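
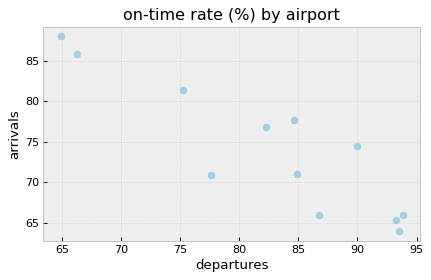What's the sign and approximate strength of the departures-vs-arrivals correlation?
negative, strong

Points are negatively correlated; strong (|r| ≈ 0.9).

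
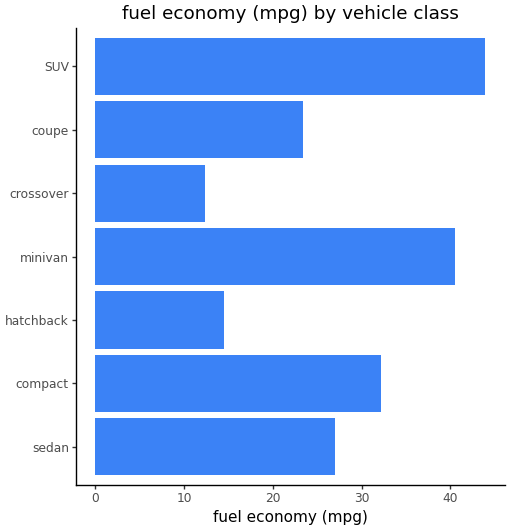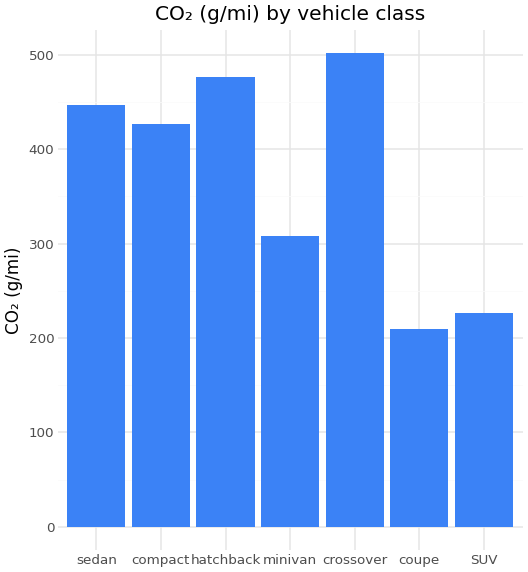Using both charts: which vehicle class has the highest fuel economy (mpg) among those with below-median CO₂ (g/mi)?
Chart 2 median CO₂ (g/mi) ≈ 450; below-median vehicle classes: minivan, coupe, SUV. Among those, SUV has the highest fuel economy (mpg) (≈ 45).

SUV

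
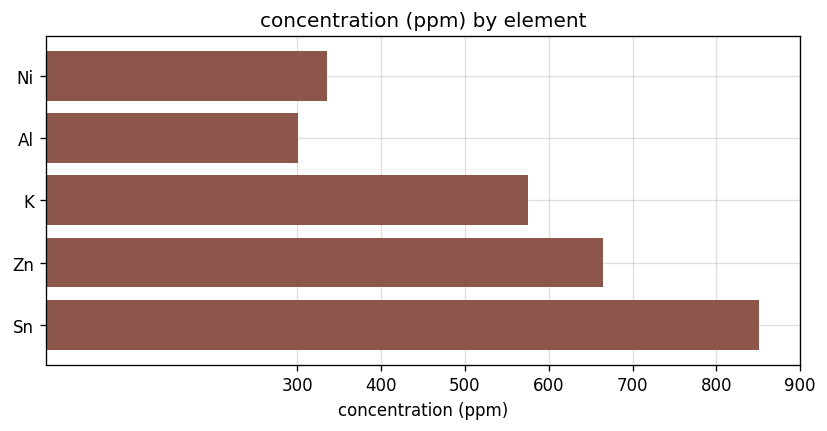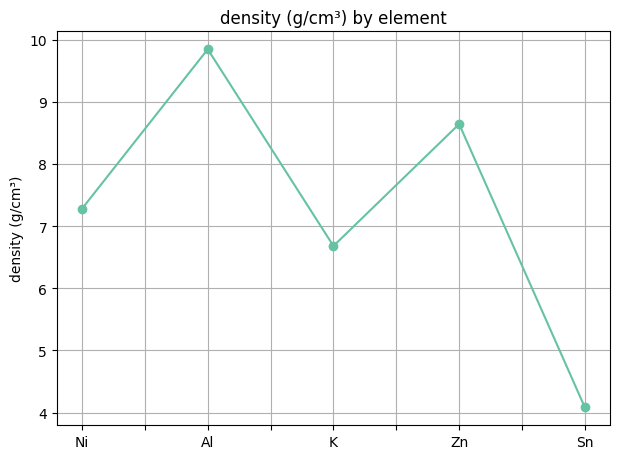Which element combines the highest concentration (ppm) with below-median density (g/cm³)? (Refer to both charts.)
Sn

Chart 2 median density (g/cm³) ≈ 7; below-median elements: K, Sn. Among those, Sn has the highest concentration (ppm) (≈ 900).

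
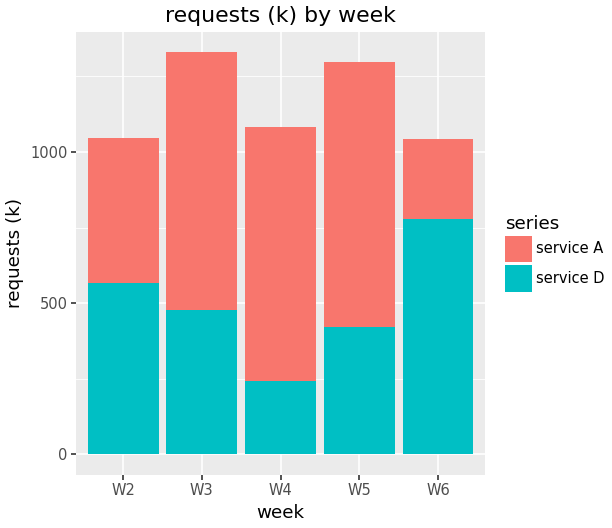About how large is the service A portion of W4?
service A top ≈ 1000, bottom ≈ 200; segment ≈ 800.

≈ 800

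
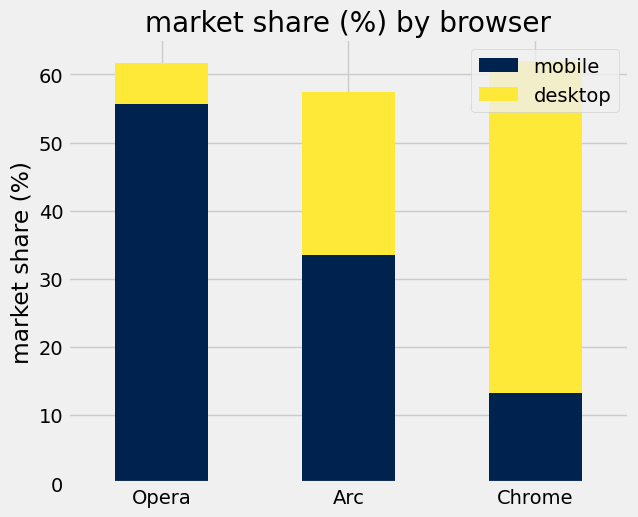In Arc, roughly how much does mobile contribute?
mobile top ≈ 30, bottom ≈ 0; segment ≈ 30.

≈ 30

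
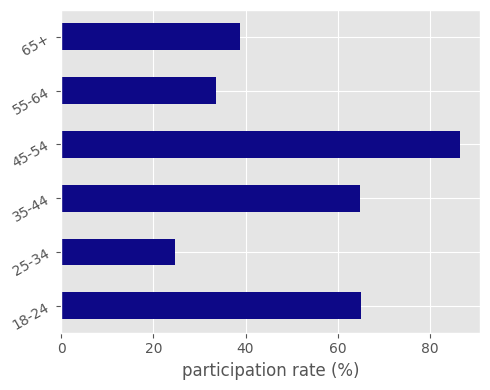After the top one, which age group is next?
18-24

Top 3: 45-54 ≈ 90, 18-24 ≈ 70, 35-44 ≈ 60.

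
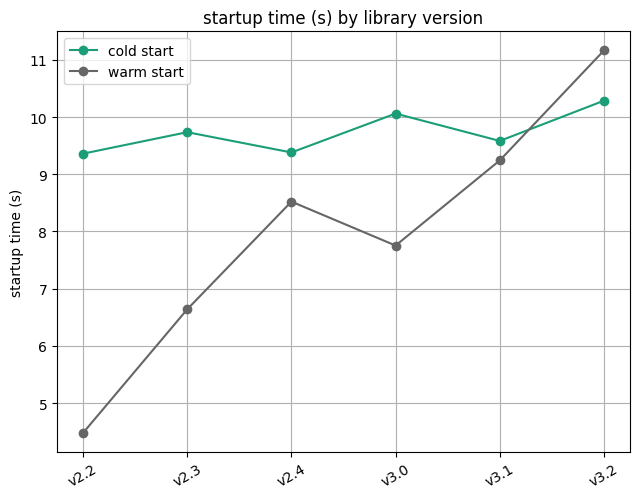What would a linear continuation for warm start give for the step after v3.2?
Last three: 8, 9, 11 → slope ≈ 1.5/step → next ≈ 12.5.

≈ 12.5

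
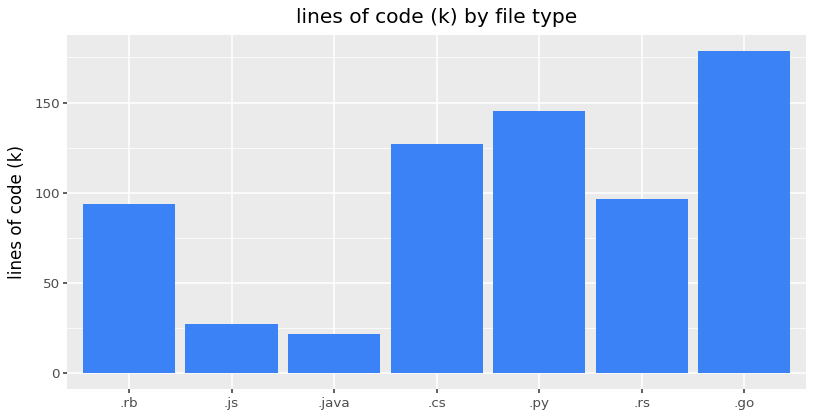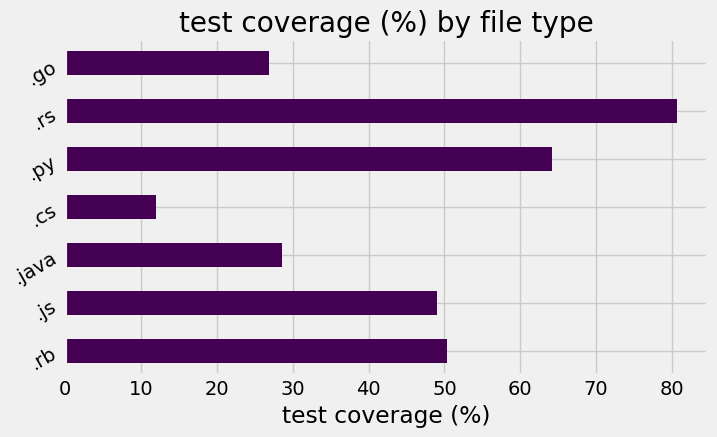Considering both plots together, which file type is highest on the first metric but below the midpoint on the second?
Chart 2 median test coverage (%) ≈ 50; below-median file types: .java, .cs, .go. Among those, .go has the highest lines of code (k) (≈ 180).

.go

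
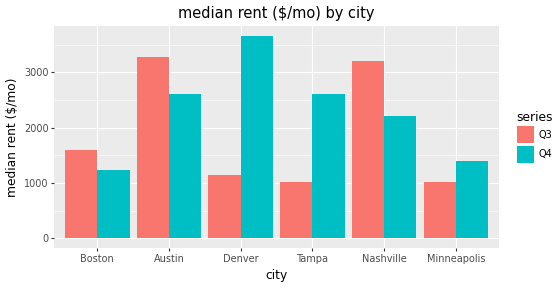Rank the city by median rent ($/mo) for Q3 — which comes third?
Top 4 for Q3: Austin ≈ 3500, Nashville ≈ 3000, Boston ≈ 1500, Denver ≈ 1000.

Boston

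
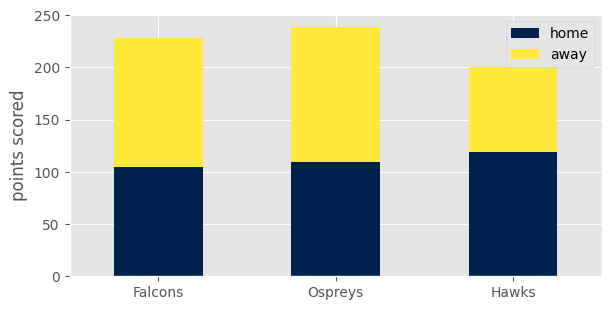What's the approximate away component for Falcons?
away top ≈ 220, bottom ≈ 100; segment ≈ 120.

≈ 120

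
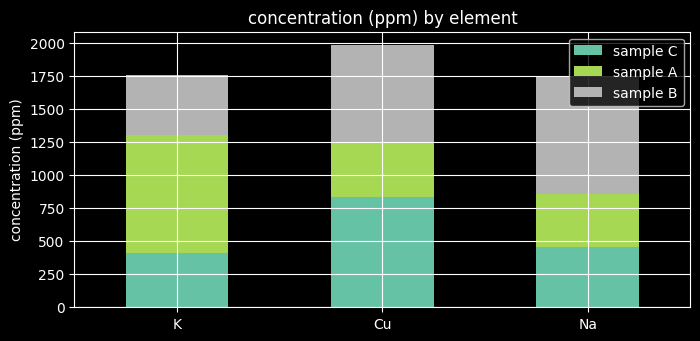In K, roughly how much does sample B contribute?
≈ 400

sample B top ≈ 1800, bottom ≈ 1400; segment ≈ 400.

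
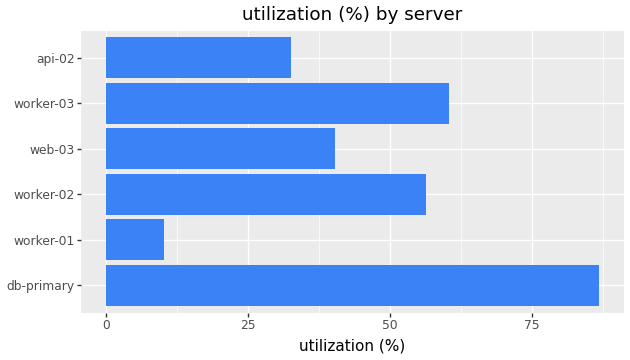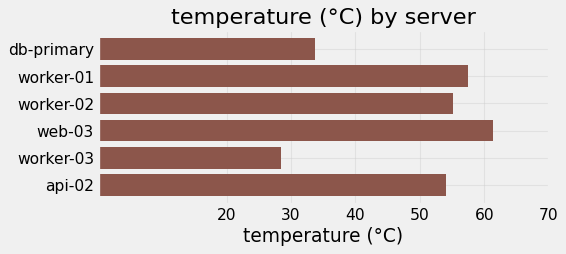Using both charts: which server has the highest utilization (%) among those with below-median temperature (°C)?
db-primary

Chart 2 median temperature (°C) ≈ 50; below-median servers: db-primary, worker-03, api-02. Among those, db-primary has the highest utilization (%) (≈ 90).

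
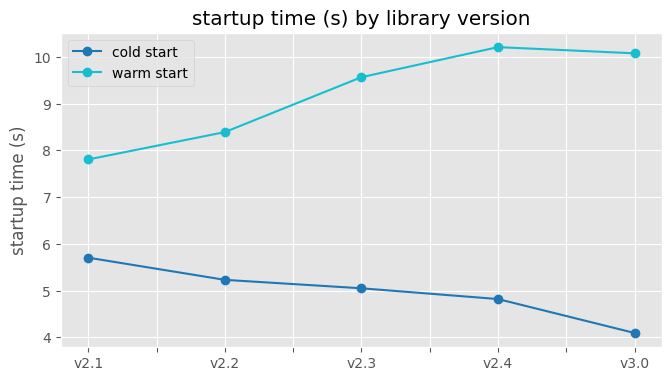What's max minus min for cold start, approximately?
≈ 2

Max v2.1 ≈ 6, min v3.0 ≈ 4; range ≈ 2.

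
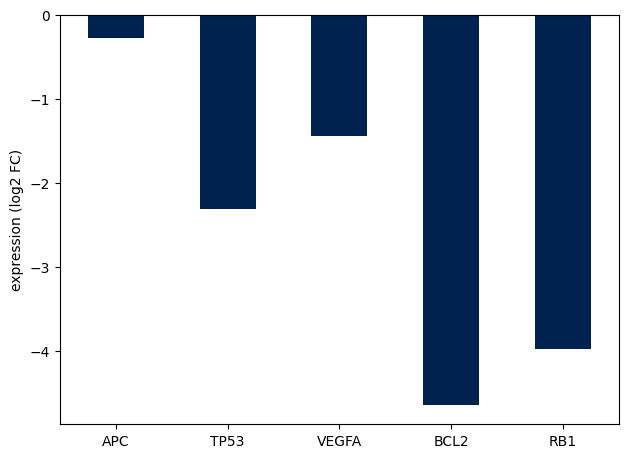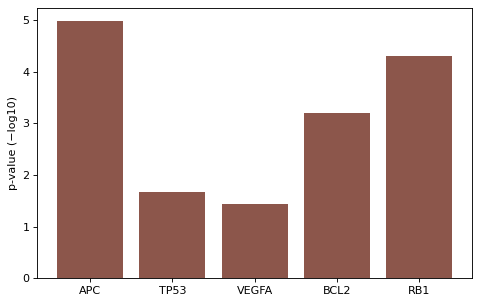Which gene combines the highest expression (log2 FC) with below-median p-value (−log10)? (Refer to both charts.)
Chart 2 median p-value (−log10) ≈ 3; below-median genes: TP53, VEGFA. Among those, VEGFA has the highest expression (log2 FC) (≈ -1).

VEGFA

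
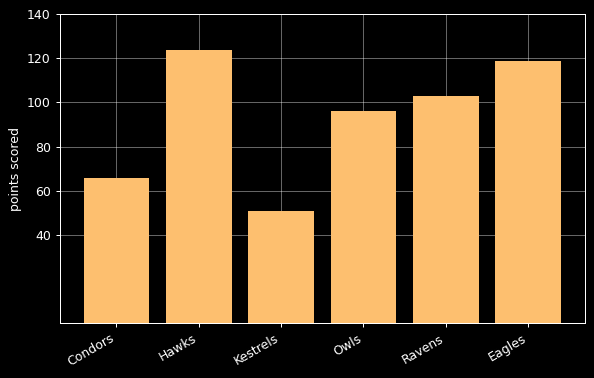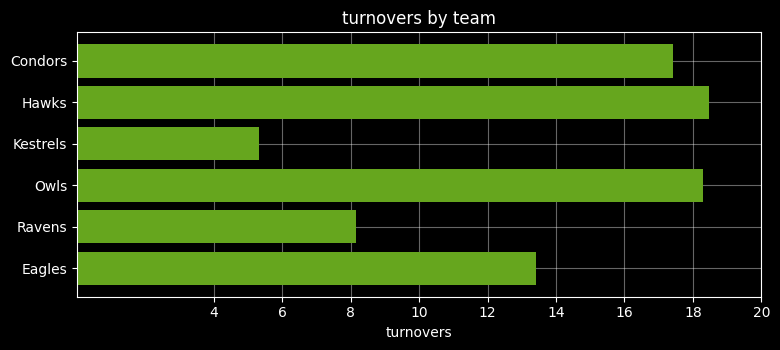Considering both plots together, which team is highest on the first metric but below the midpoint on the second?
Chart 2 median turnovers ≈ 16; below-median teams: Kestrels, Ravens, Eagles. Among those, Eagles has the highest points scored (≈ 120).

Eagles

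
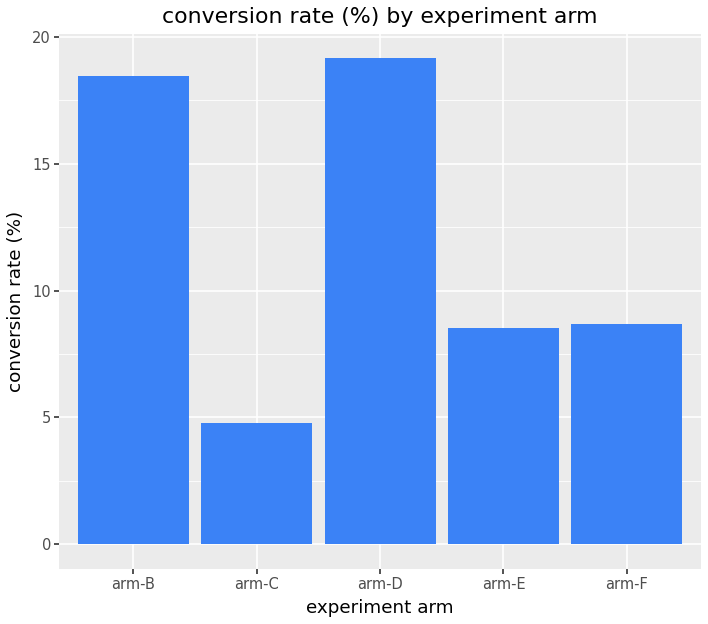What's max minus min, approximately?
≈ 16

Max arm-D ≈ 20, min arm-C ≈ 4; range ≈ 16.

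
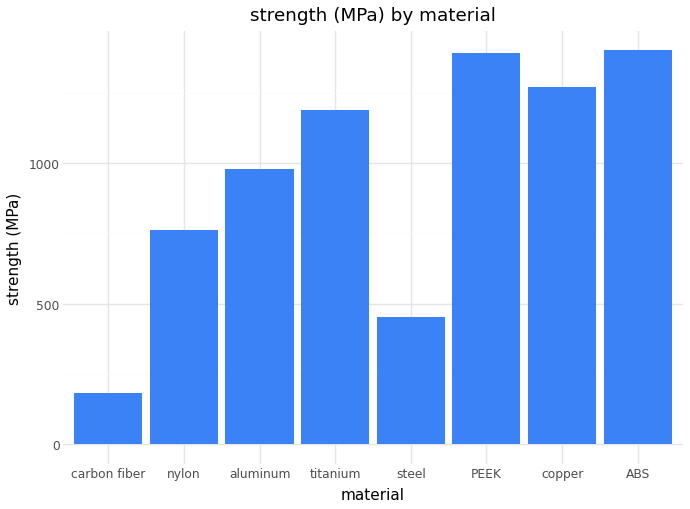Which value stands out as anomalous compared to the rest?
carbon fiber

carbon fiber ≈ 200; the rest sit between ≈ 400 and ≈ 1400.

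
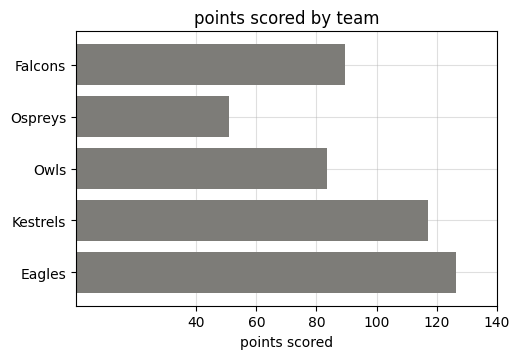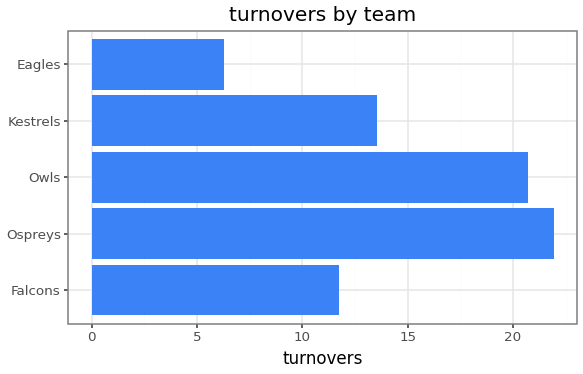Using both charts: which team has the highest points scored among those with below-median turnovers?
Chart 2 median turnovers ≈ 15; below-median teams: Falcons, Eagles. Among those, Eagles has the highest points scored (≈ 120).

Eagles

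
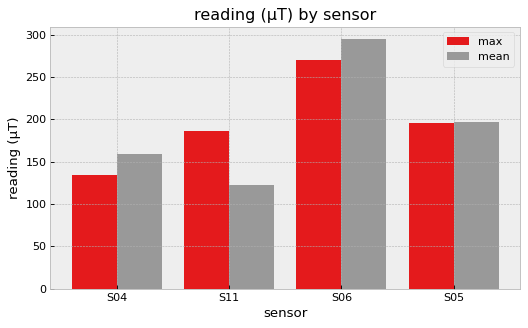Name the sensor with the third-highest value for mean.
S04

Top 4 for mean: S06 ≈ 300, S05 ≈ 200, S04 ≈ 150, S11 ≈ 125.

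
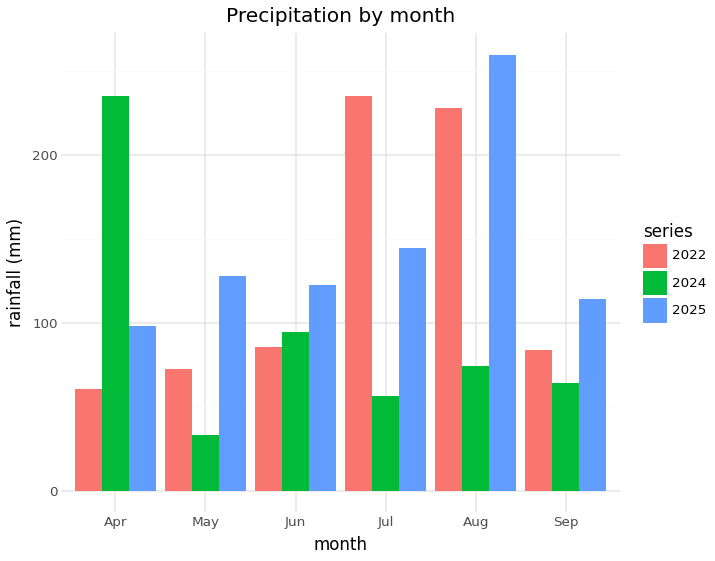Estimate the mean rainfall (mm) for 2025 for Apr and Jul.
(100 + 150) / 2 ≈ 125.

≈ 125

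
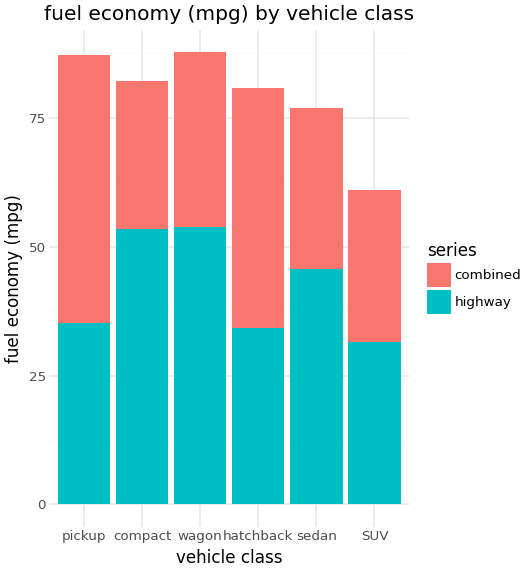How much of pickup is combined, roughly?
combined top ≈ 90, bottom ≈ 40; segment ≈ 50.

≈ 50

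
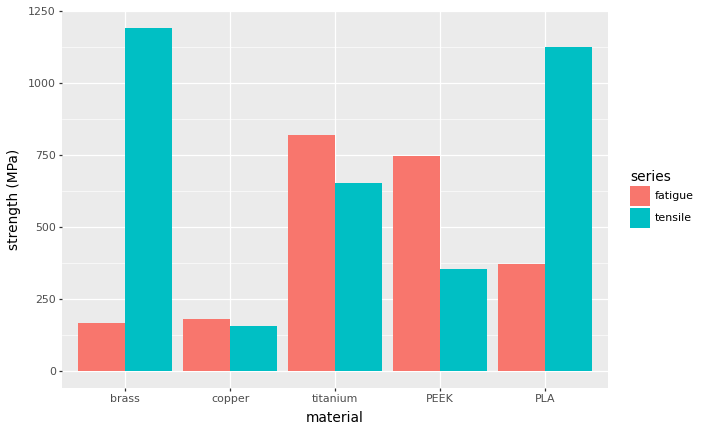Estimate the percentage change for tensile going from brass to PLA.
brass ≈ 1200, PLA ≈ 1100; (1100 − 1200) / 1200 ≈ -8.3%.

≈ -8.3%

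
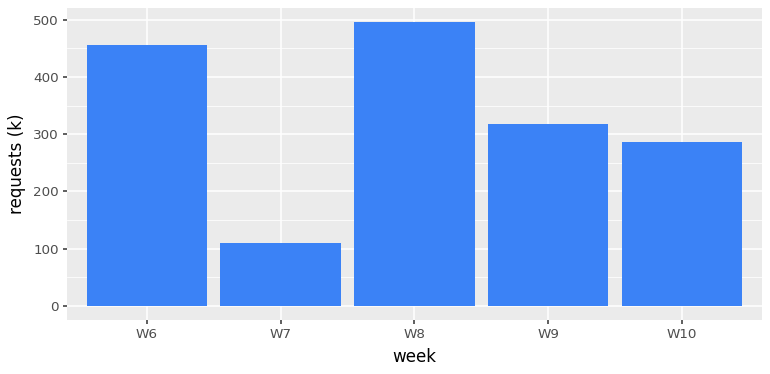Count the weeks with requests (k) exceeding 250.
4

Above 250: W6, W8, W9, W10.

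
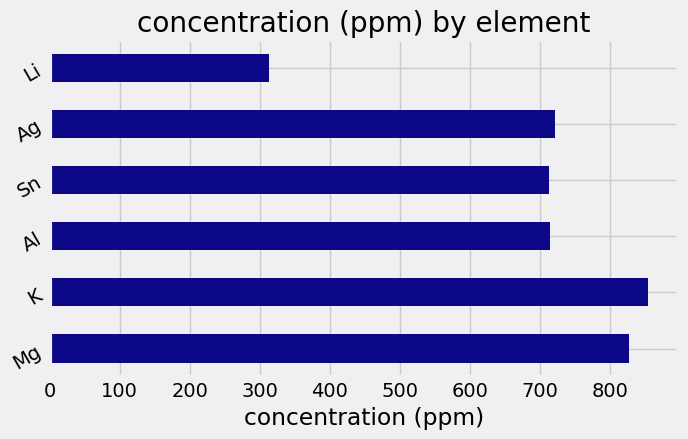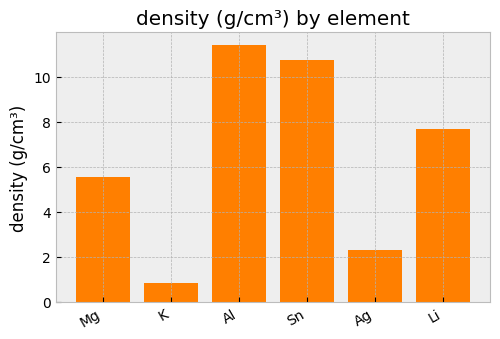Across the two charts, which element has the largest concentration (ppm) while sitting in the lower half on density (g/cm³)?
K

Chart 2 median density (g/cm³) ≈ 6; below-median elements: Mg, K, Ag. Among those, K has the highest concentration (ppm) (≈ 900).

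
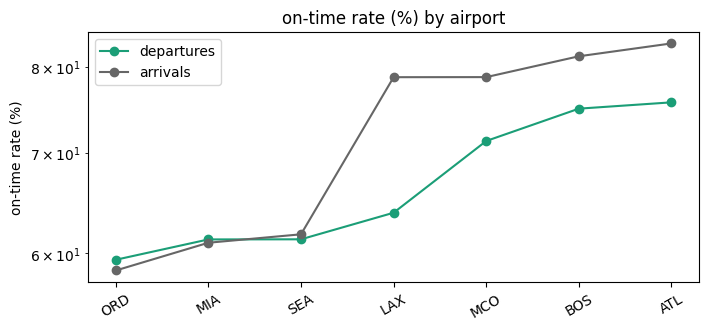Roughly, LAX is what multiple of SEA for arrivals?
LAX ≈ 80, SEA ≈ 60; 80/60 ≈ 1.33.

≈ 1.33×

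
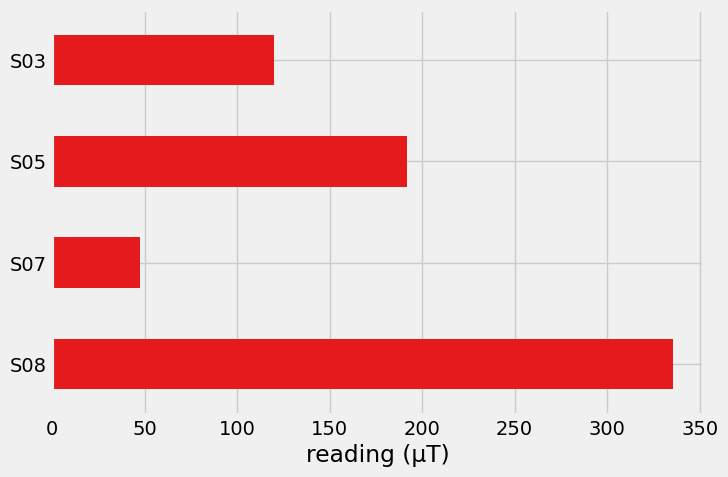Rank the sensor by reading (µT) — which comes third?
Top 4: S08 ≈ 350, S05 ≈ 200, S03 ≈ 100, S07 ≈ 50.

S03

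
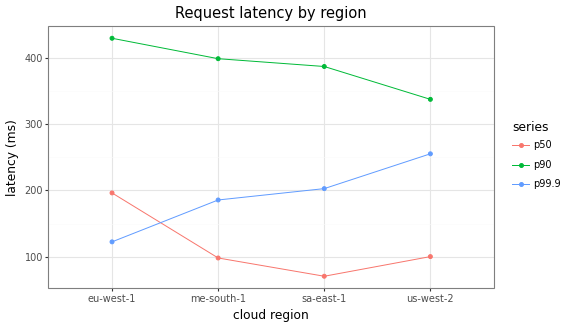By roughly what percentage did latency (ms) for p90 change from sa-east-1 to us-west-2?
≈ -12.5%

sa-east-1 ≈ 400, us-west-2 ≈ 350; (350 − 400) / 400 ≈ -12.5%.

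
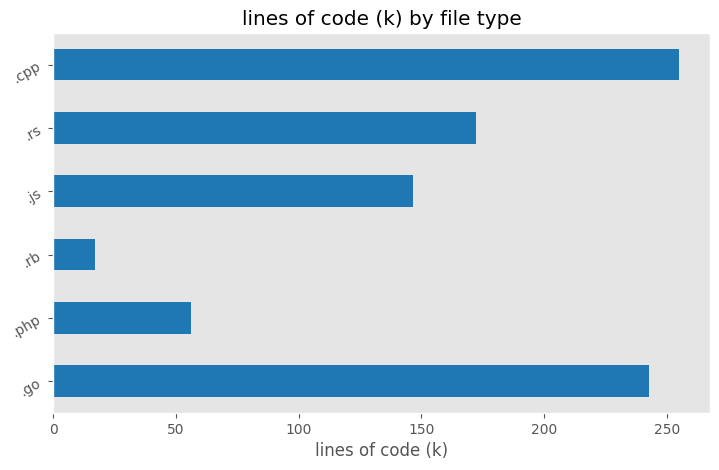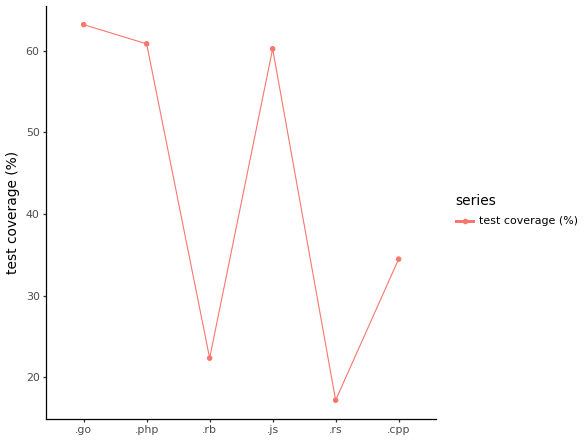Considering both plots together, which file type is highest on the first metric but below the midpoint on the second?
.cpp

Chart 2 median test coverage (%) ≈ 50; below-median file types: .rb, .rs, .cpp. Among those, .cpp has the highest lines of code (k) (≈ 250).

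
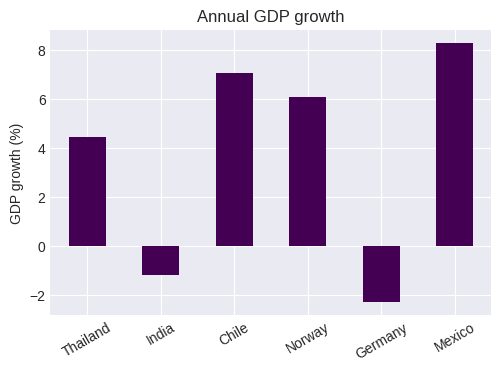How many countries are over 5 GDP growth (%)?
3

Above 5: Chile, Norway, Mexico.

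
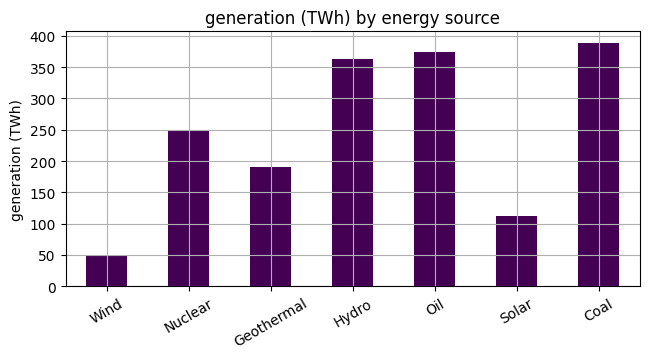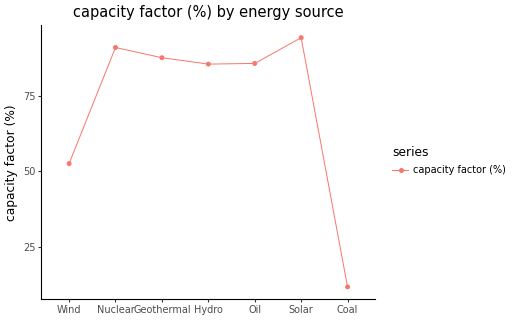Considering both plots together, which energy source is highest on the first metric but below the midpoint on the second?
Chart 2 median capacity factor (%) ≈ 90; below-median energy sources: Wind, Hydro, Coal. Among those, Coal has the highest generation (TWh) (≈ 400).

Coal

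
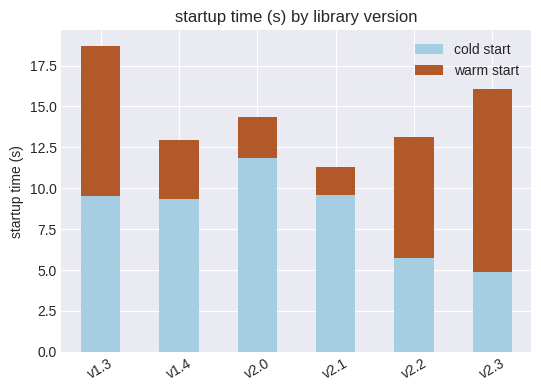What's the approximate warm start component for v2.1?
≈ 2

warm start top ≈ 12, bottom ≈ 10; segment ≈ 2.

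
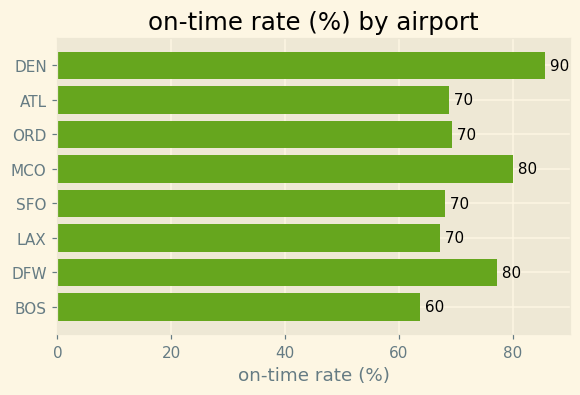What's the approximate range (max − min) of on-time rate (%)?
≈ 30

Max DEN ≈ 90, min BOS ≈ 60; range ≈ 30.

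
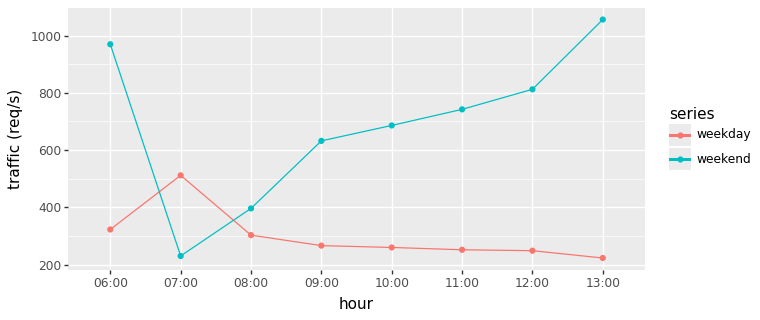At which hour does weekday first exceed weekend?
07:00

06:00: weekday ≈ 300 vs weekend ≈ 1000 (not yet); 07:00: weekday ≈ 500 vs weekend ≈ 200 (first crossover).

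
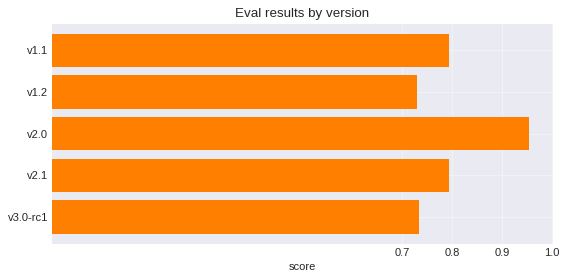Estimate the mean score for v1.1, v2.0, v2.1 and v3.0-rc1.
≈ 0.83

(0.8 + 1.0 + 0.8 + 0.7) / 4 ≈ 0.83.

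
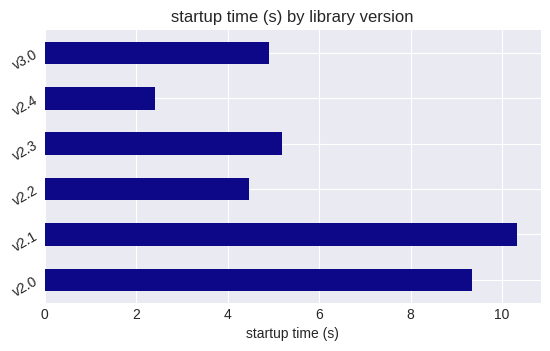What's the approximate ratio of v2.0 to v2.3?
≈ 1.8×

v2.0 ≈ 9, v2.3 ≈ 5; 9/5 ≈ 1.8.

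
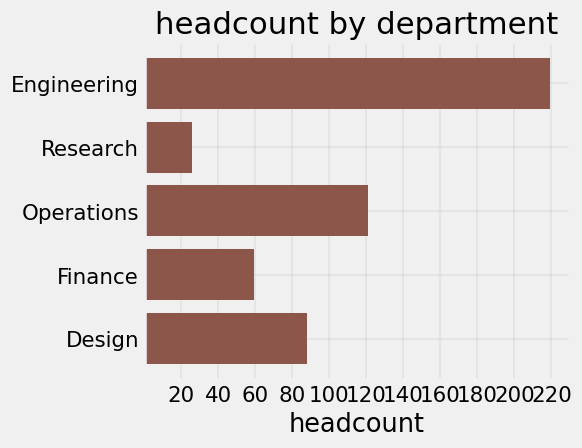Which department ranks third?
Top 4: Engineering ≈ 220, Operations ≈ 120, Design ≈ 80, Finance ≈ 60.

Design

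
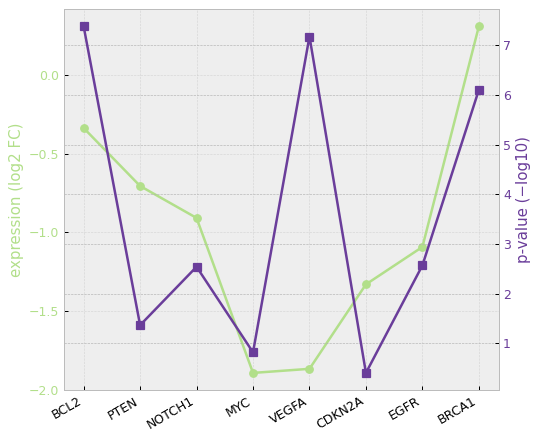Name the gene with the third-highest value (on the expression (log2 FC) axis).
Top 4 (on the expression (log2 FC) axis): BRCA1 ≈ 0.4, BCL2 ≈ -0.4, PTEN ≈ -0.8, NOTCH1 ≈ -1.0.

PTEN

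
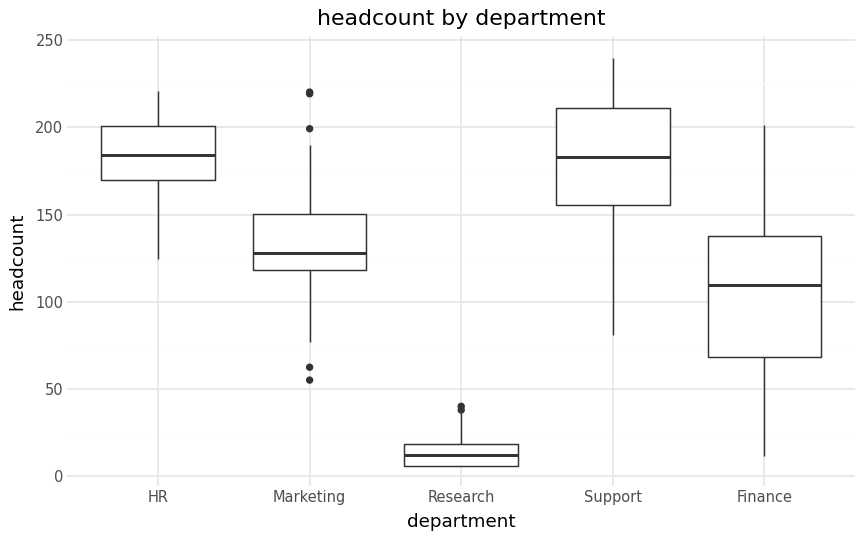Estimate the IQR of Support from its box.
Q3 ≈ 220, Q1 ≈ 160; IQR ≈ 60.

≈ 60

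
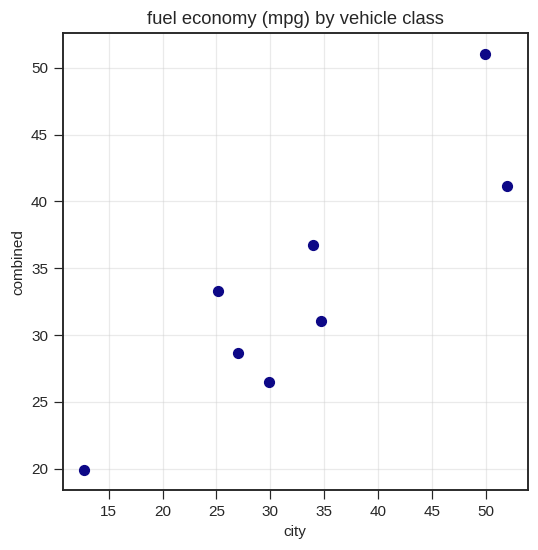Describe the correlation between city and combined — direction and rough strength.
positive, strong

Points are positively correlated; strong (|r| ≈ 0.9).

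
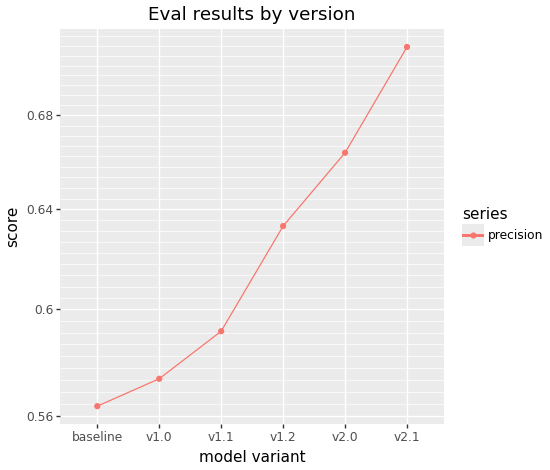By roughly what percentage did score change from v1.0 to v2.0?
≈ +13.8%

v1.0 ≈ 0.58, v2.0 ≈ 0.66; (0.66 − 0.58) / 0.58 ≈ +13.8%.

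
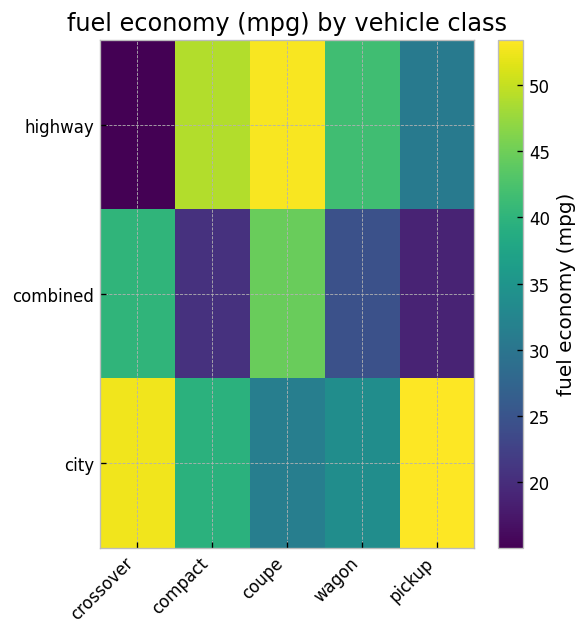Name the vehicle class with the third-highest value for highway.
Top 4 for highway: coupe ≈ 55, compact ≈ 50, wagon ≈ 40, pickup ≈ 30.

wagon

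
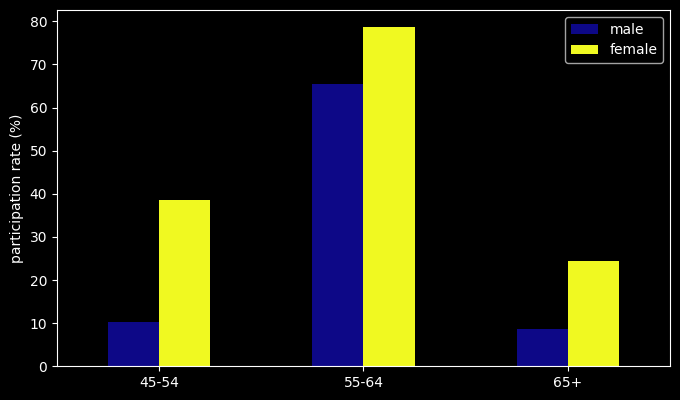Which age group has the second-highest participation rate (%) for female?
Top 3 for female: 55-64 ≈ 80, 45-54 ≈ 40, 65+ ≈ 20.

45-54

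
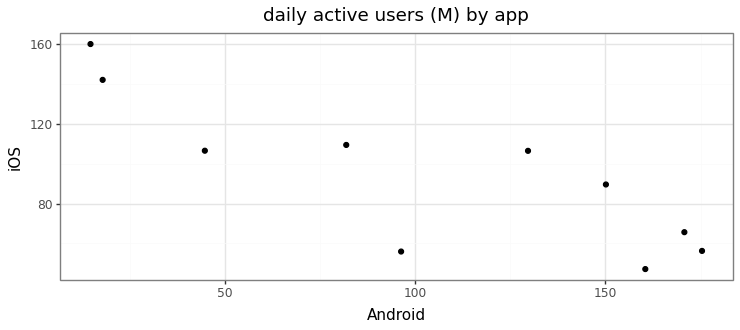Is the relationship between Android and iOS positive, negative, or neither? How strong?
negative, strong

Points are negatively correlated; strong (|r| ≈ 0.8).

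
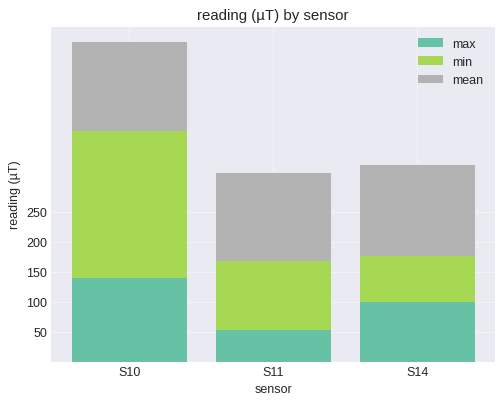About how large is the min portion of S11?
min top ≈ 150, bottom ≈ 50; segment ≈ 100.

≈ 100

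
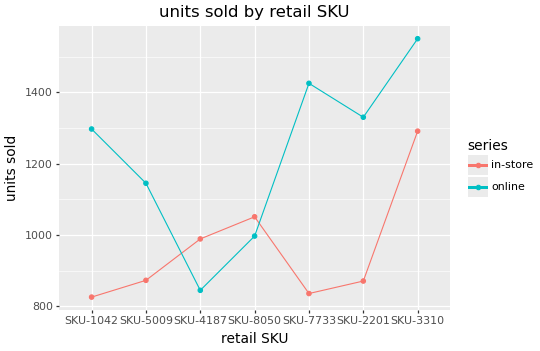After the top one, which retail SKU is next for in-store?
SKU-8050

Top 3 for in-store: SKU-3310 ≈ 1300, SKU-8050 ≈ 1100, SKU-4187 ≈ 1000.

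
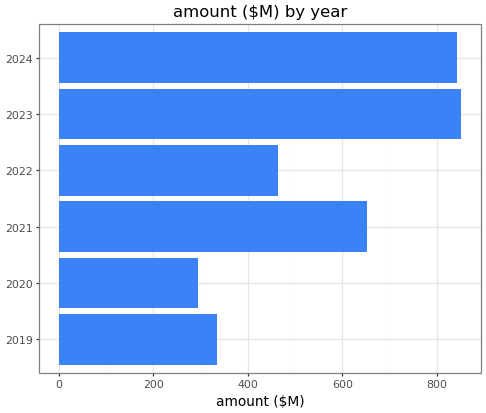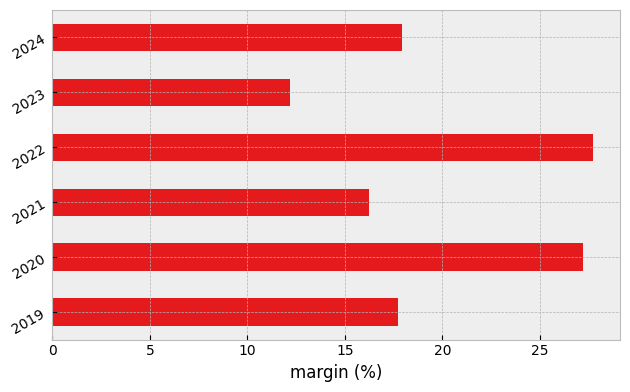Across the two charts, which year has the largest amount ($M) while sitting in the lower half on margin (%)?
Chart 2 median margin (%) ≈ 20; below-median years: 2019, 2021, 2023. Among those, 2023 has the highest amount ($M) (≈ 900).

2023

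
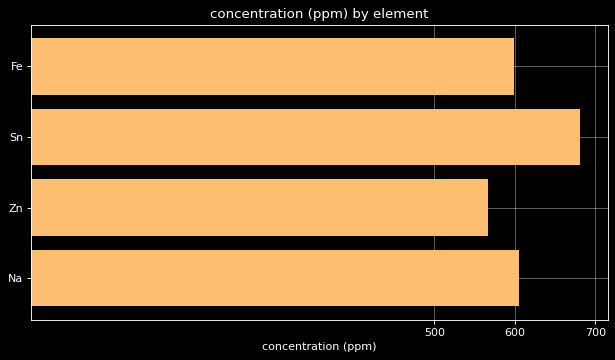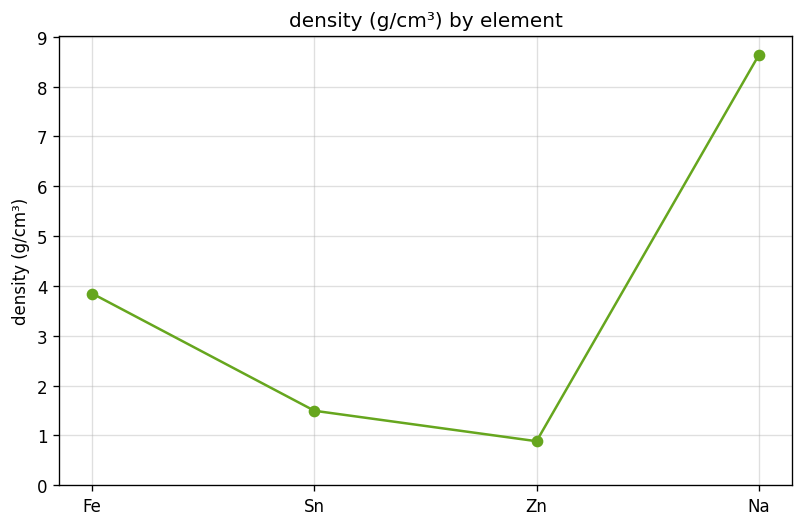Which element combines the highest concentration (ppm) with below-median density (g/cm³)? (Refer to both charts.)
Sn

Chart 2 median density (g/cm³) ≈ 3; below-median elements: Sn, Zn. Among those, Sn has the highest concentration (ppm) (≈ 700).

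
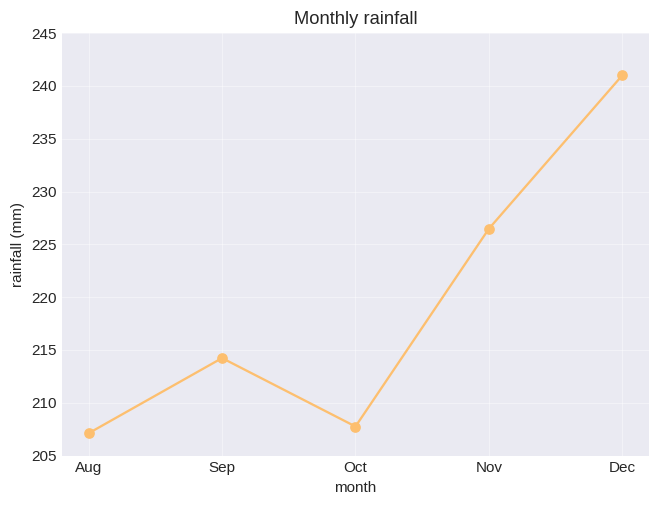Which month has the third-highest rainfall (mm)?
Sep

Top 4: Dec ≈ 240, Nov ≈ 225, Sep ≈ 215, Oct ≈ 210.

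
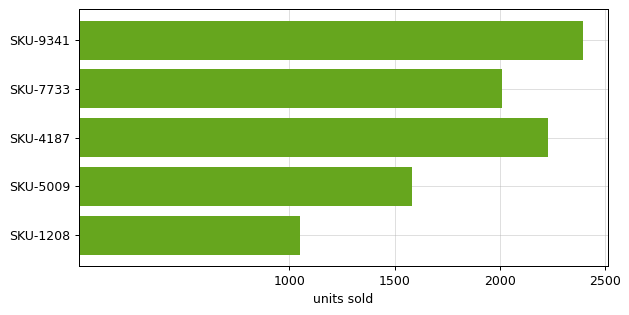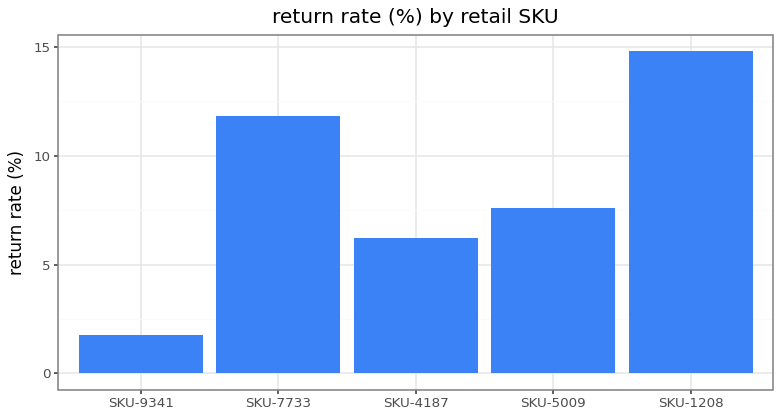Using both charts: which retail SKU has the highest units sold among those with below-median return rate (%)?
Chart 2 median return rate (%) ≈ 8; below-median retail SKUs: SKU-9341, SKU-4187. Among those, SKU-9341 has the highest units sold (≈ 2500).

SKU-9341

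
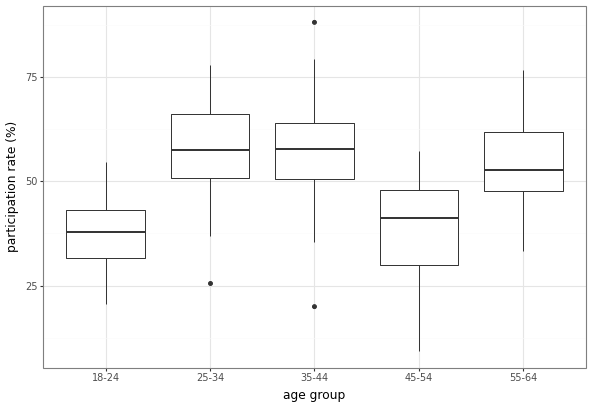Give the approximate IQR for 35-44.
≈ 14

Q3 ≈ 64, Q1 ≈ 50; IQR ≈ 14.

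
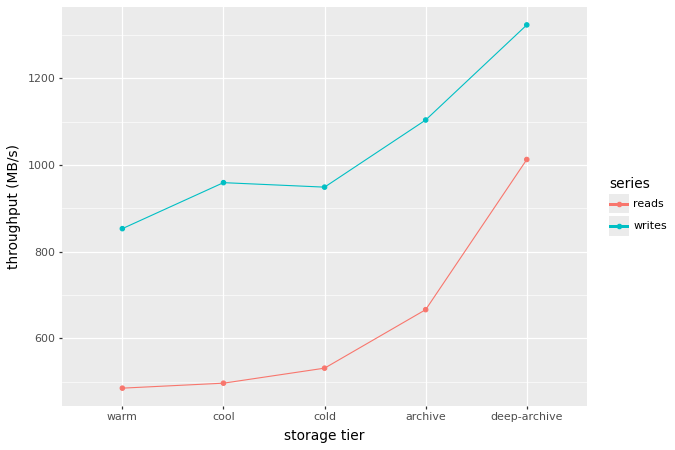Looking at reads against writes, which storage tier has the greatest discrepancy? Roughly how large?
cool: reads ≈ 500, writes ≈ 1000 → gap ≈ 500. Next-largest (archive) is only ≈ 400.

cool, ≈ 500 MB/s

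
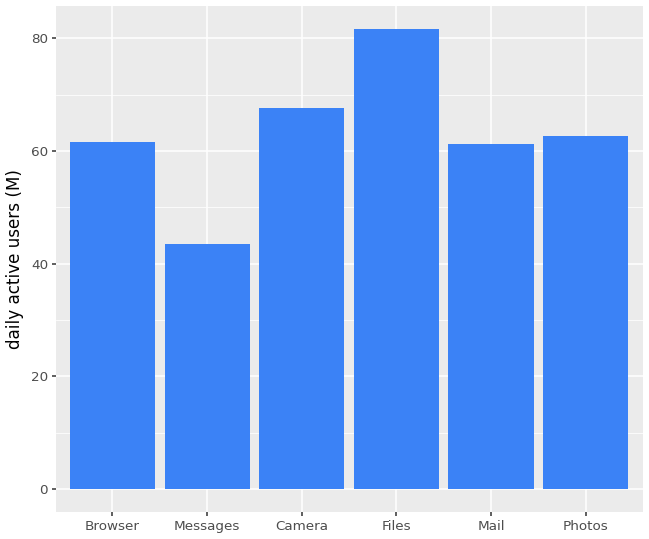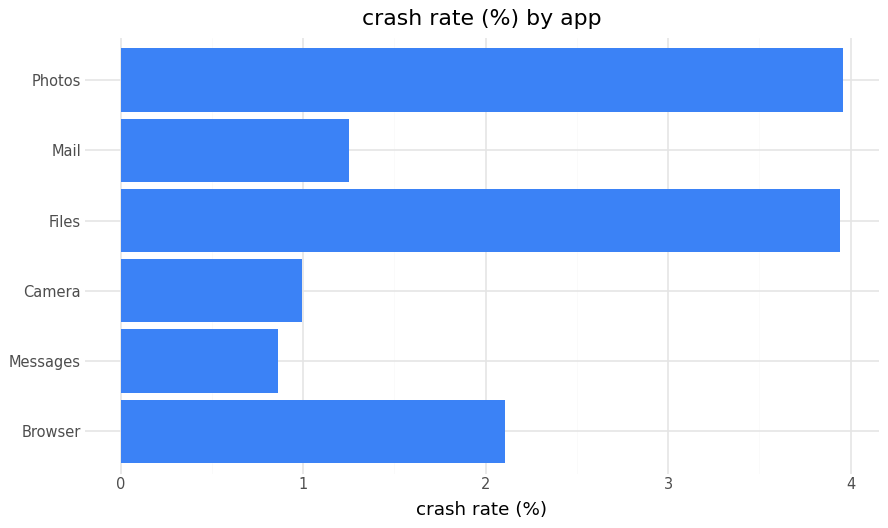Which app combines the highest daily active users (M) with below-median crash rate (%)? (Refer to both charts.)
Chart 2 median crash rate (%) ≈ 1.5; below-median apps: Messages, Camera, Mail. Among those, Camera has the highest daily active users (M) (≈ 70).

Camera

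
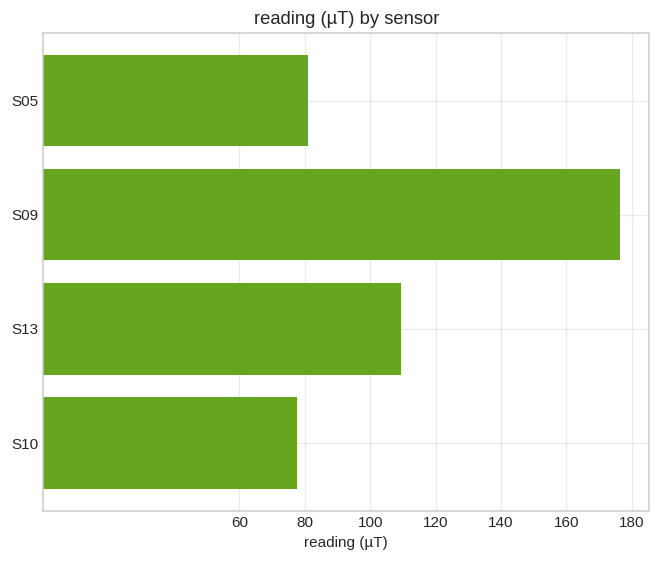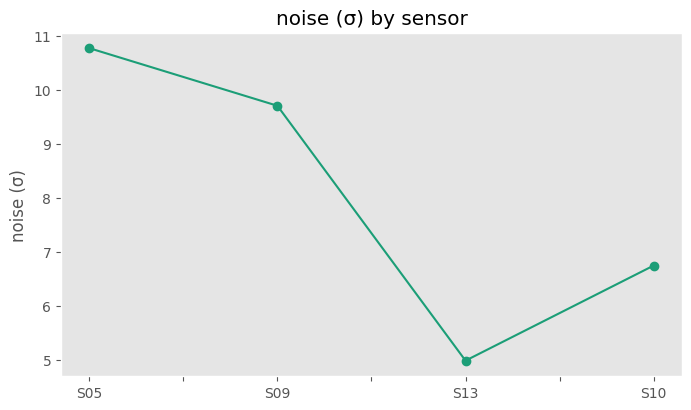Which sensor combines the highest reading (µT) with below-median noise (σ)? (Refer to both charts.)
S13

Chart 2 median noise (σ) ≈ 8; below-median sensors: S13, S10. Among those, S13 has the highest reading (µT) (≈ 100).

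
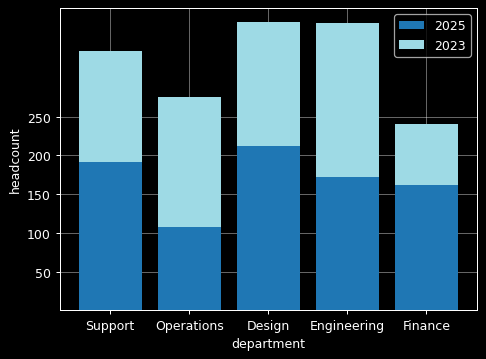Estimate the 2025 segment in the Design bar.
≈ 200

2025 top ≈ 200, bottom ≈ 0; segment ≈ 200.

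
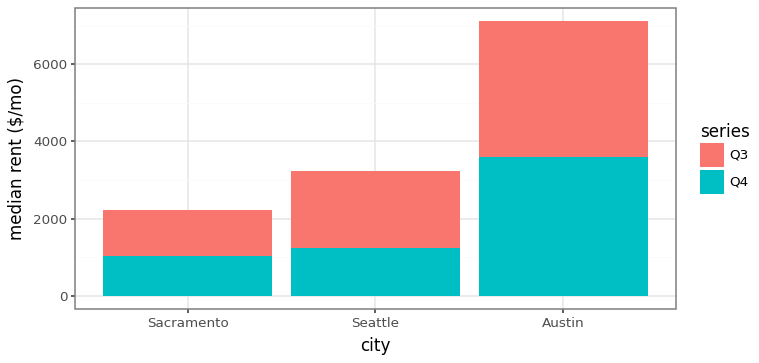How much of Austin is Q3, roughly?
≈ 3000

Q3 top ≈ 7000, bottom ≈ 4000; segment ≈ 3000.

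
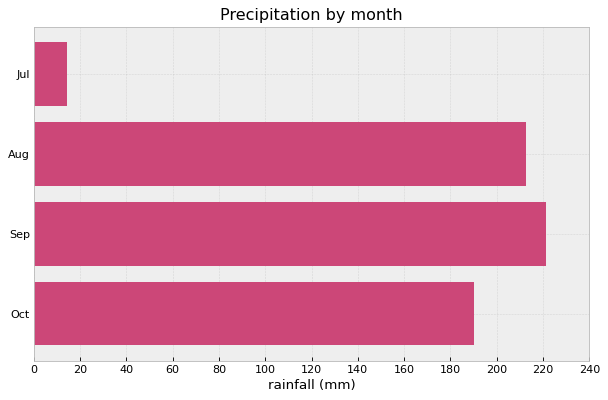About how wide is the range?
Max Sep ≈ 220, min Jul ≈ 20; range ≈ 200.

≈ 200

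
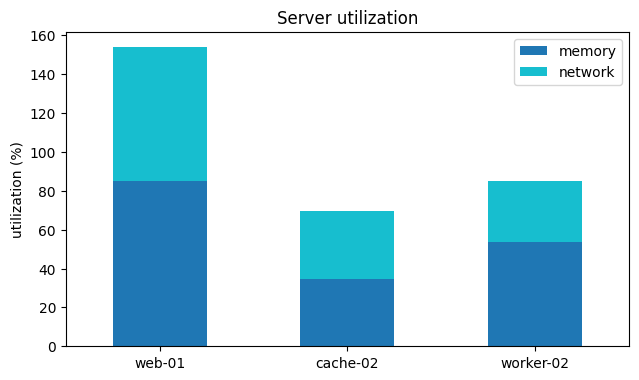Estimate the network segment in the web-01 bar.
network top ≈ 160, bottom ≈ 80; segment ≈ 80.

≈ 80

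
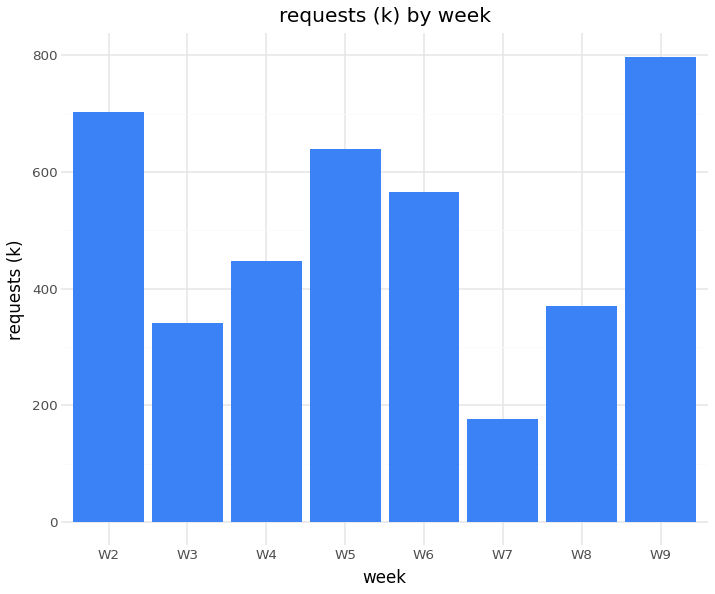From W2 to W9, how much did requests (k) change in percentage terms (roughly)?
W2 ≈ 700, W9 ≈ 800; (800 − 700) / 700 ≈ +14.3%.

≈ +14.3%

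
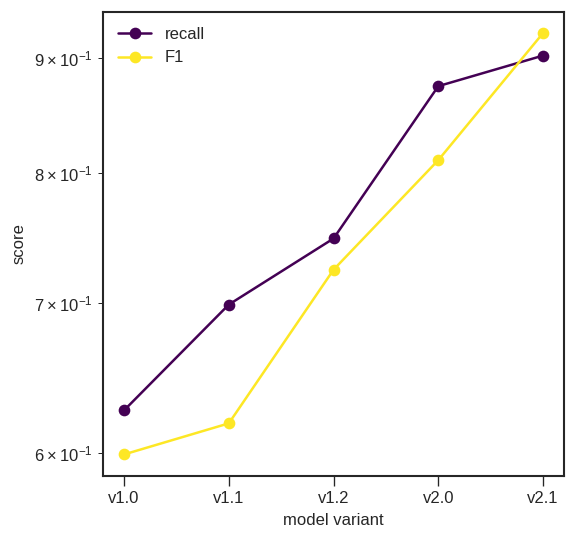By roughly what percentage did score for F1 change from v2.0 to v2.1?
≈ +12.5%

v2.0 ≈ 0.80, v2.1 ≈ 0.90; (0.90 − 0.80) / 0.80 ≈ +12.5%.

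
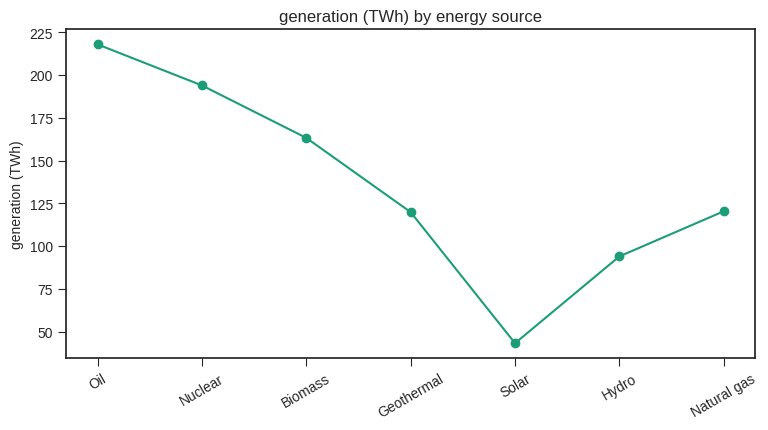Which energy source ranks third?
Biomass

Top 4: Oil ≈ 220, Nuclear ≈ 200, Biomass ≈ 160, Natural gas ≈ 120.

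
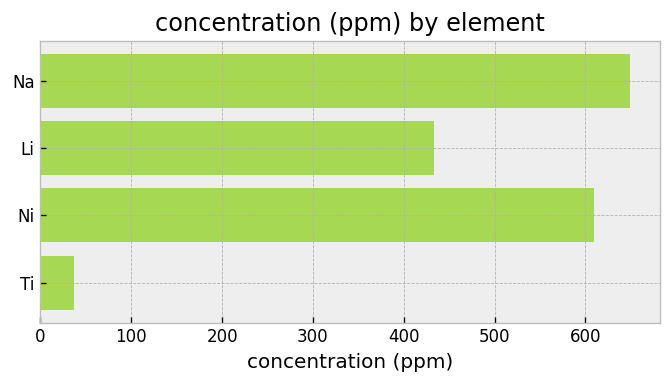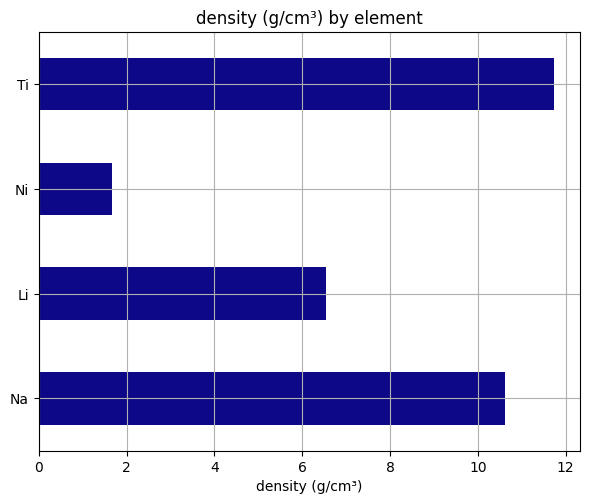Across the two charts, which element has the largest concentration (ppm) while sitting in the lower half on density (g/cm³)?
Chart 2 median density (g/cm³) ≈ 8; below-median elements: Li, Ni. Among those, Ni has the highest concentration (ppm) (≈ 600).

Ni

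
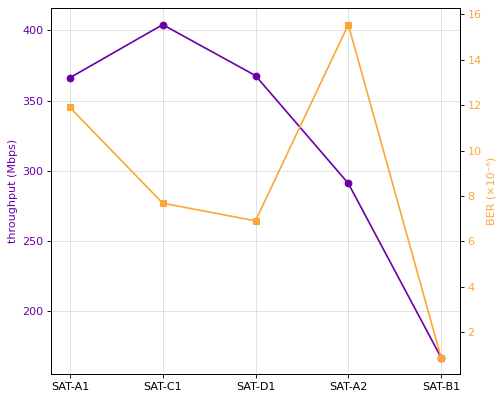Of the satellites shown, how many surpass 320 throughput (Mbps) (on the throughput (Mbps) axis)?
Above 320: SAT-A1, SAT-C1, SAT-D1.

3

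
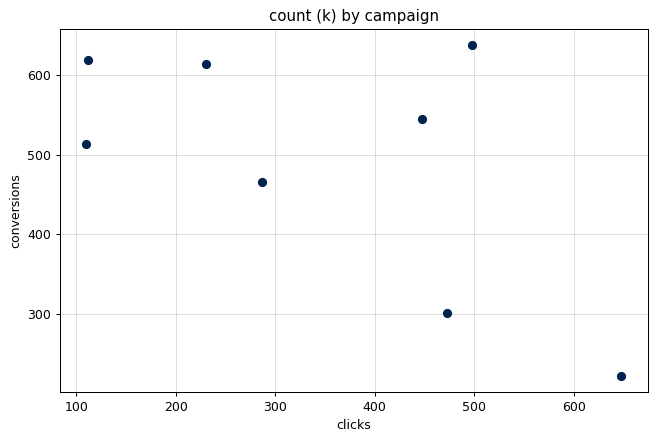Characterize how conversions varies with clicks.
Points are negatively correlated; moderate (|r| ≈ 0.6).

negative, moderate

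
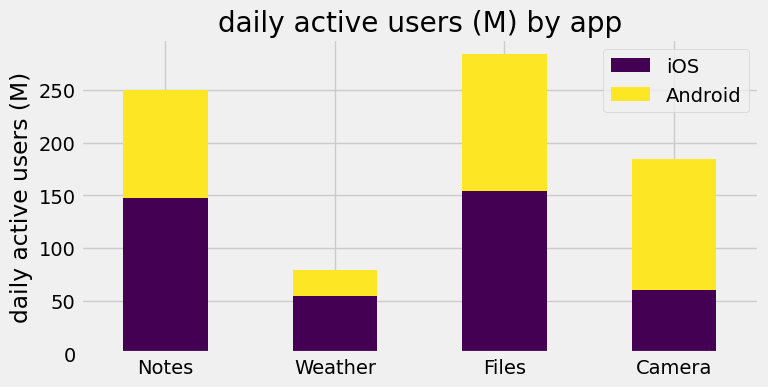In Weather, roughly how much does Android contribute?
≈ 25

Android top ≈ 75, bottom ≈ 50; segment ≈ 25.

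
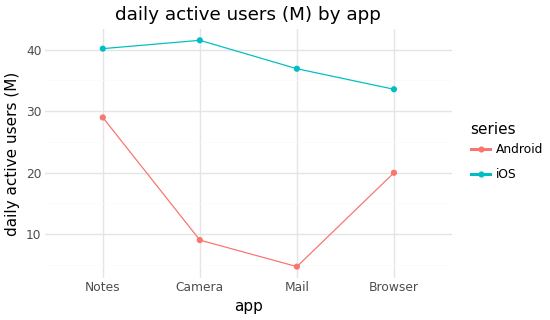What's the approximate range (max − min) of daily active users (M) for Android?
≈ 25

Max Notes ≈ 30, min Mail ≈ 5; range ≈ 25.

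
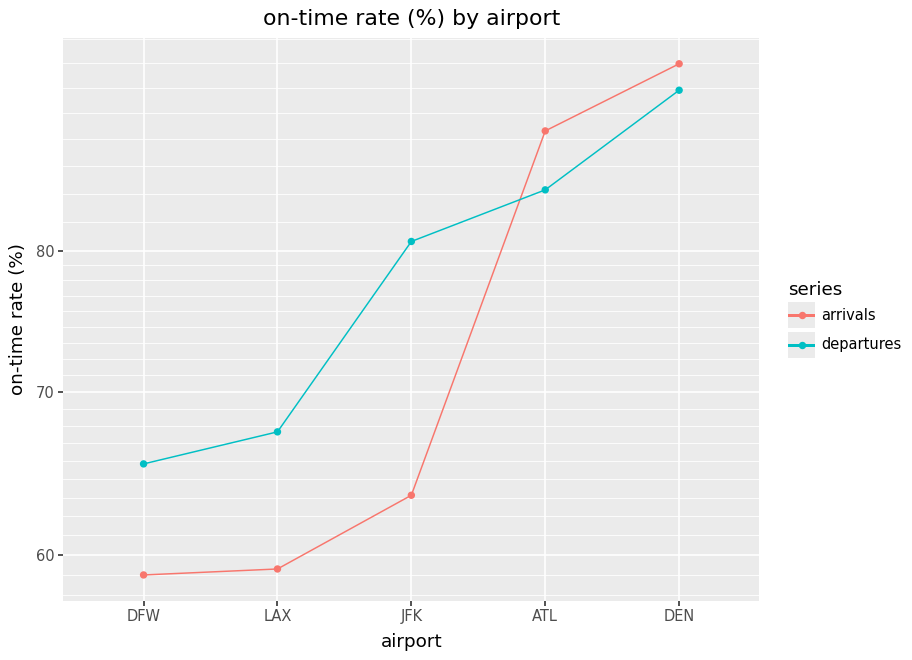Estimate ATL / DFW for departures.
≈ 1.31×

ATL ≈ 85, DFW ≈ 65; 85/65 ≈ 1.31.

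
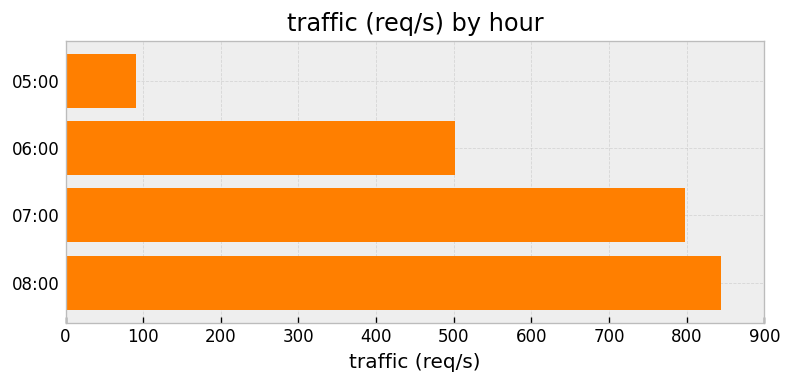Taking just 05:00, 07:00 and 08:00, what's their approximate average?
(100 + 800 + 800) / 3 ≈ 567.

≈ 567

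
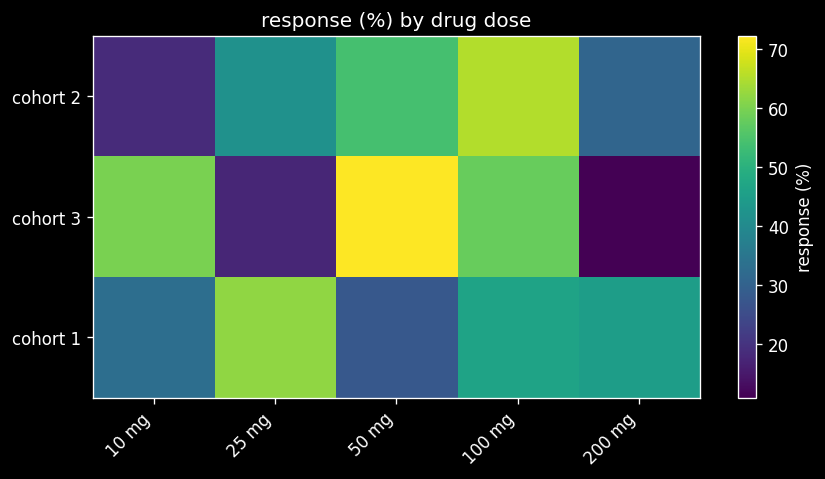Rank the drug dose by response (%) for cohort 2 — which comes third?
25 mg

Top 4 for cohort 2: 100 mg ≈ 70, 50 mg ≈ 50, 25 mg ≈ 40, 200 mg ≈ 30.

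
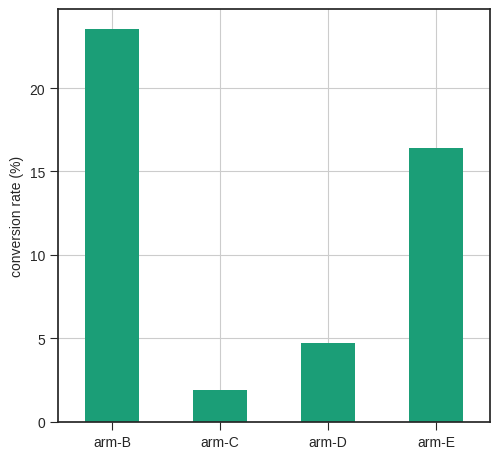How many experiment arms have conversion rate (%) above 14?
Above 14: arm-B, arm-E.

2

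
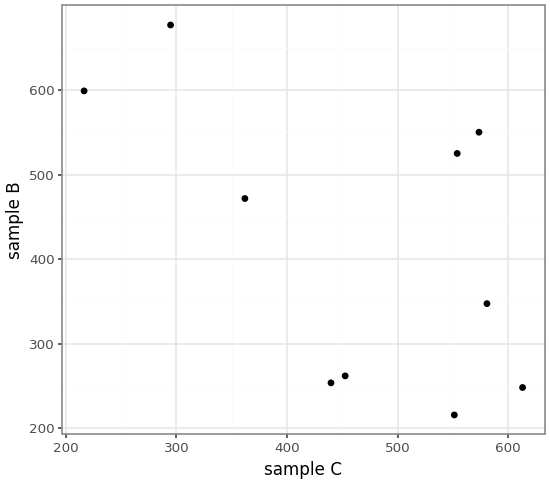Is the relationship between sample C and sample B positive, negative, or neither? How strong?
Points are negatively correlated; moderate (|r| ≈ 0.6).

negative, moderate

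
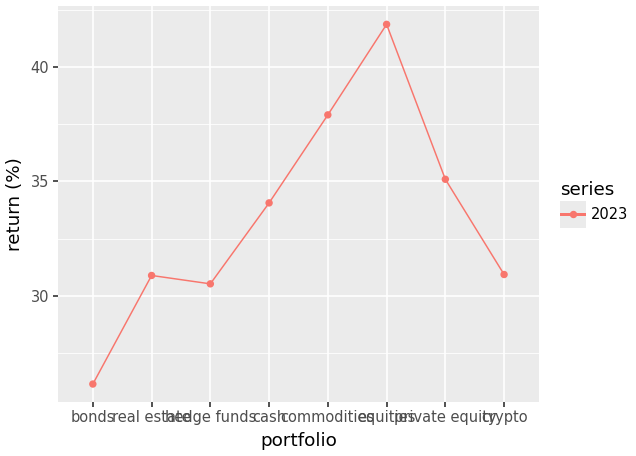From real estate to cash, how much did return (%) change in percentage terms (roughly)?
real estate ≈ 30, cash ≈ 34; (34 − 30) / 30 ≈ +13.3%.

≈ +13.3%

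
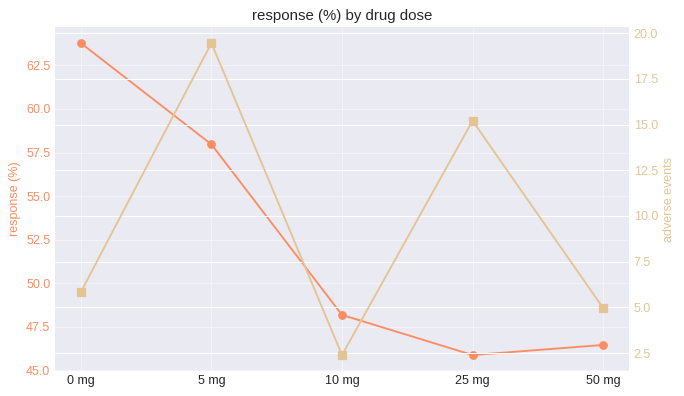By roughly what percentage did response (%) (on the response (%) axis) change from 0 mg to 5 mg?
≈ -9.4%

0 mg ≈ 64, 5 mg ≈ 58; (58 − 64) / 64 ≈ -9.4%.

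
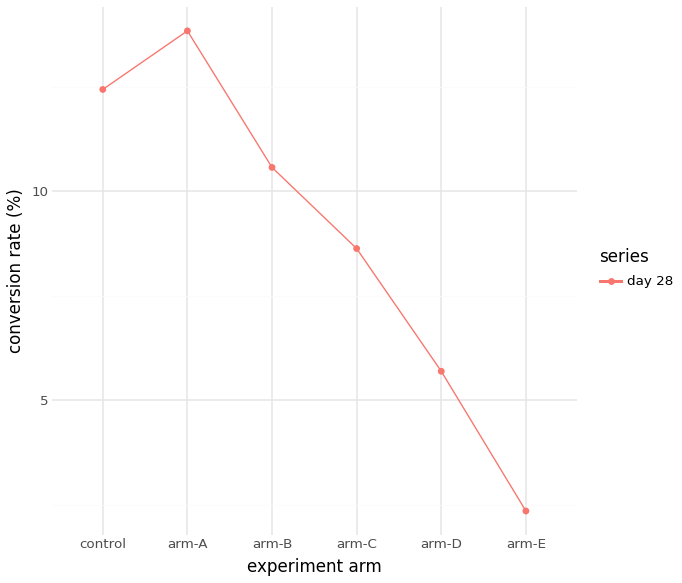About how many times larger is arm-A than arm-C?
arm-A ≈ 14, arm-C ≈ 9; 14/9 ≈ 1.56.

≈ 1.56×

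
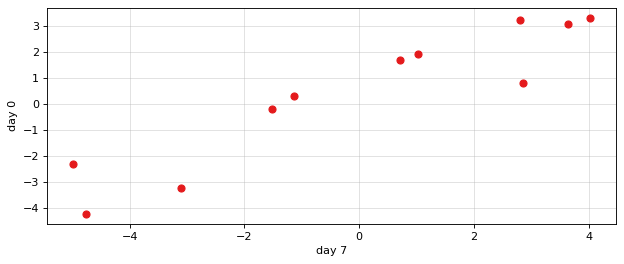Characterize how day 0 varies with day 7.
Points are positively correlated; strong (|r| ≈ 0.9).

positive, strong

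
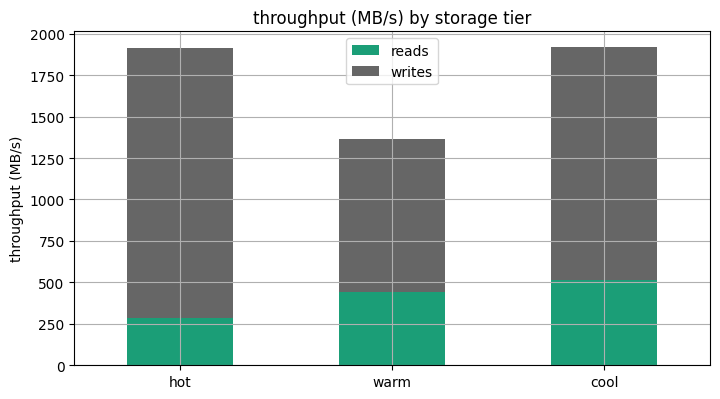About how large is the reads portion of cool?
reads top ≈ 600, bottom ≈ 0; segment ≈ 600.

≈ 600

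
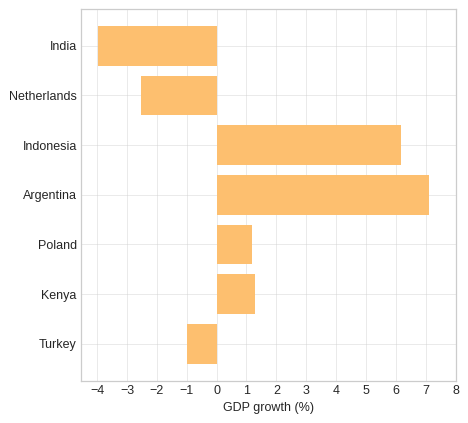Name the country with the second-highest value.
Top 3: Argentina ≈ 7, Indonesia ≈ 6, Kenya ≈ 1.

Indonesia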